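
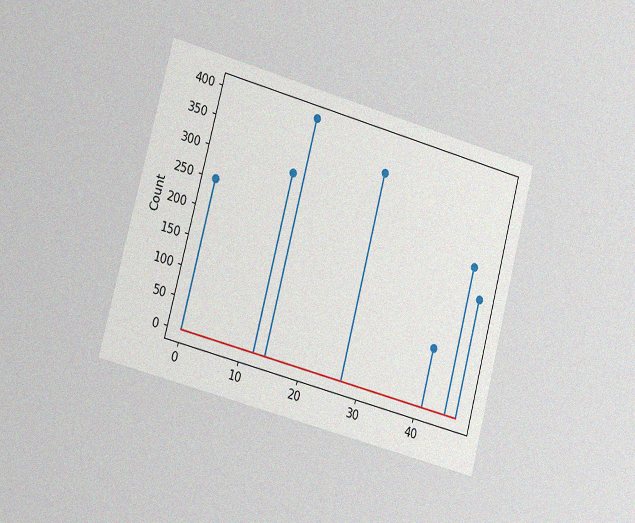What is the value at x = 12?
300

The chart is tilted about 15° clockwise and viewed slightly from the left, with some photo noise. The stem at x=12 reaches 300.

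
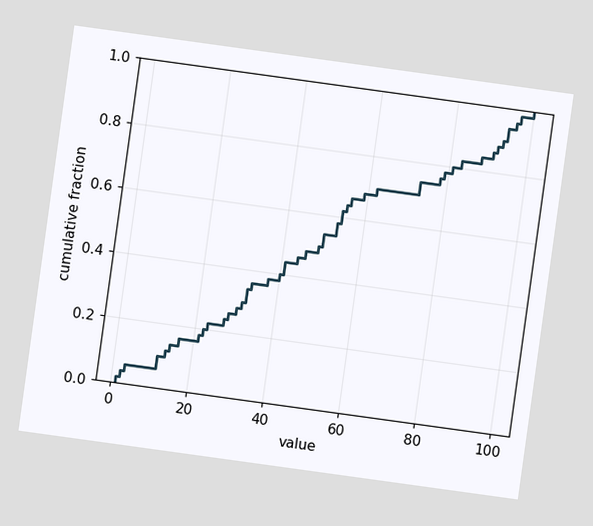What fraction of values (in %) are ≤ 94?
94%

The chart is tilted about 8° clockwise. At x=94 the ECDF step is at 94%.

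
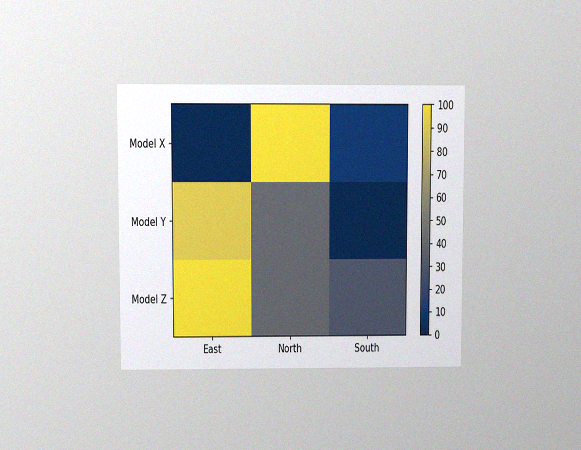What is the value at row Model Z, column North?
40

The chart is viewed at a slight angle, with some photo noise. Matching cell (Model Z, North) against the colorbar gives 40.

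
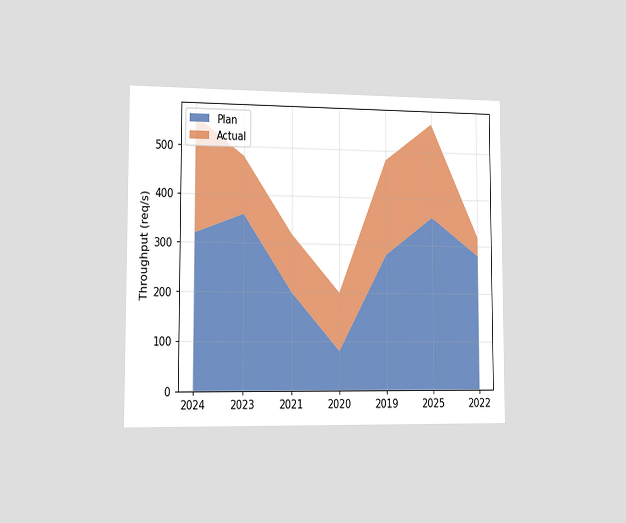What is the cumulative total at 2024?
560req/s

The chart is viewed slightly from the left. The stacked total at 2024 reaches 560req/s.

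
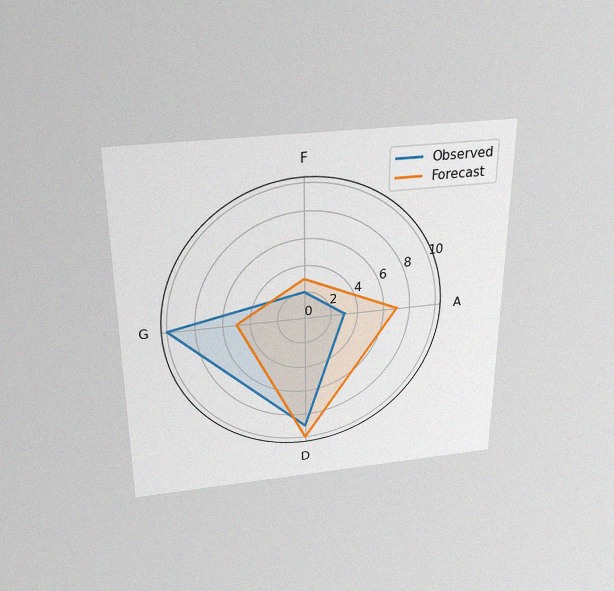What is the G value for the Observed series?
The chart is viewed slightly from above, with some photo noise. On the G axis, Observed reaches 10.

10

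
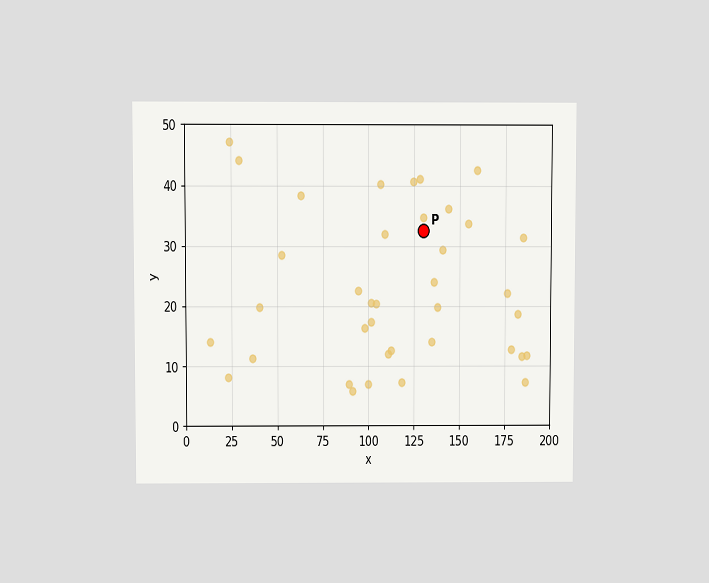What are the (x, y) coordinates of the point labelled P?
(130, 32.5)

The chart is viewed at a slight angle. Following the gridlines from P to each axis, P sits at (130, 32.5).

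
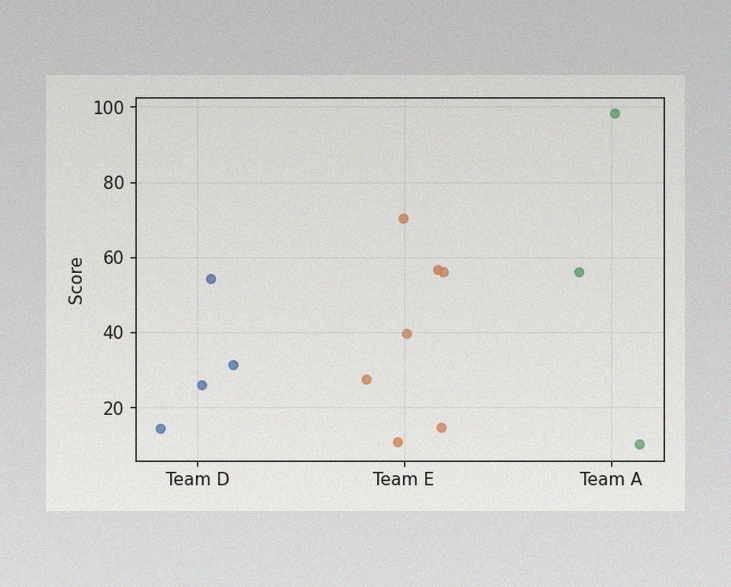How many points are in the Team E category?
The image has some photo noise and uneven lighting. Counting the markers in the Team E column gives 7.

7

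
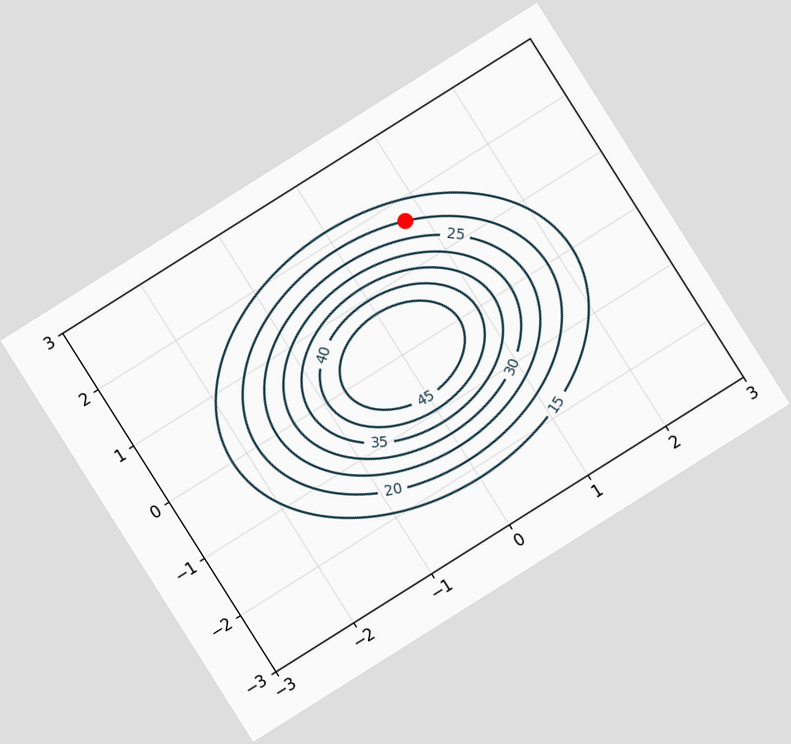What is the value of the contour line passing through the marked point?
20

The chart is tilted about 32° counter-clockwise. The marked point sits on the contour labelled 20.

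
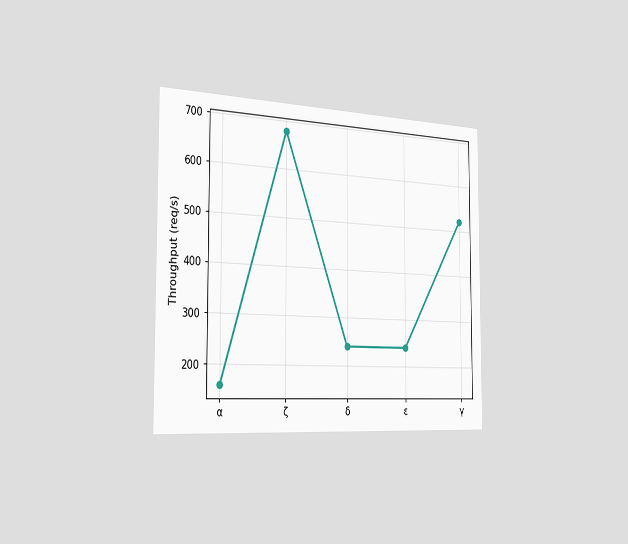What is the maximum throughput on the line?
680req/s

The chart is viewed slightly from the left. The highest point is at ζ, and reading across to the y-axis gives 680req/s.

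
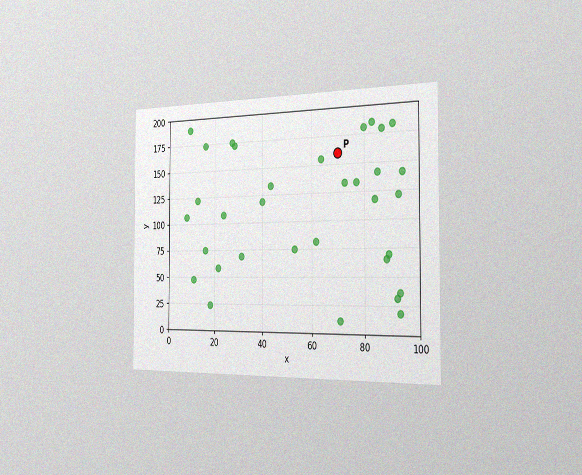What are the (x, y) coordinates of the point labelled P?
(70, 160)

The chart is viewed slightly from the right, with some photo noise. Following the gridlines from P to each axis, P sits at (70, 160).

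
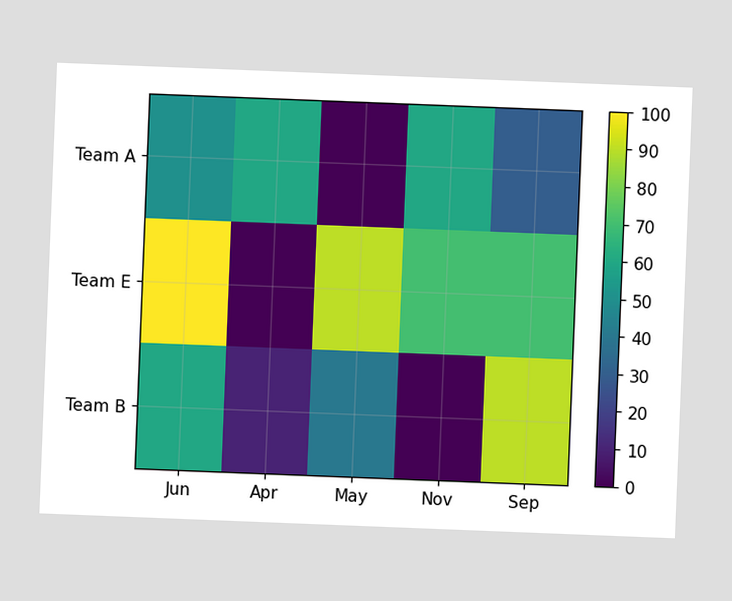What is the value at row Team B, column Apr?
10

The chart is tilted about 2° clockwise. Matching cell (Team B, Apr) against the colorbar gives 10.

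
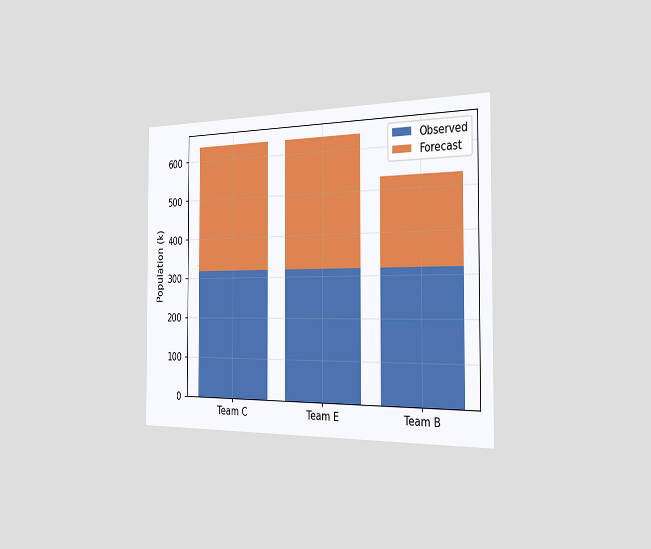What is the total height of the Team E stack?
The chart is viewed slightly from the right. The Team E stack's top reaches 636k on the y-axis.

636k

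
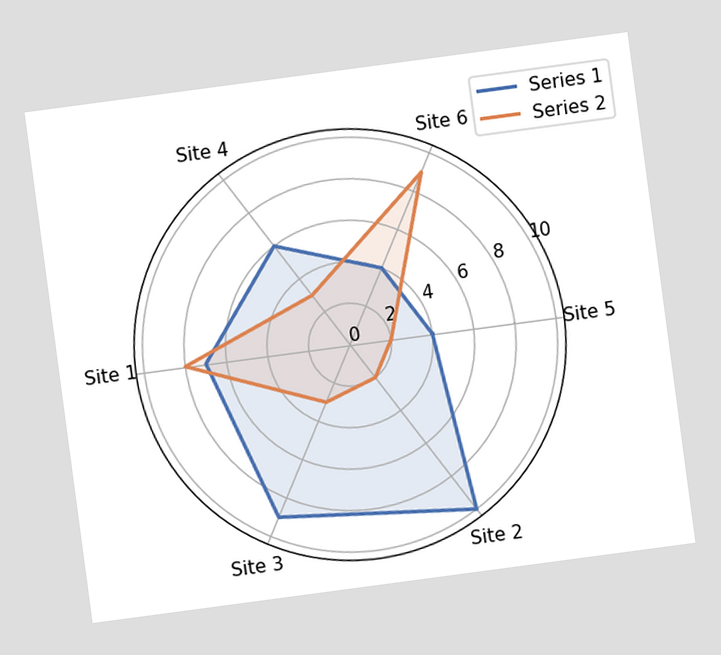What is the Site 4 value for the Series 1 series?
The chart is tilted about 8° counter-clockwise. On the Site 4 axis, Series 1 reaches 6.

6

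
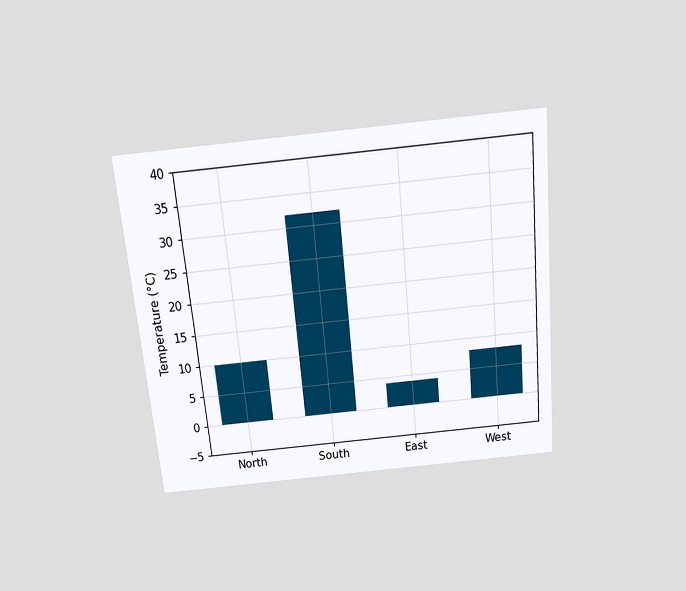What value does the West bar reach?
8°C

The chart is tilted about 5° counter-clockwise and viewed slightly from above. Reading along the chart's y-axis, the West bar reaches 8°C.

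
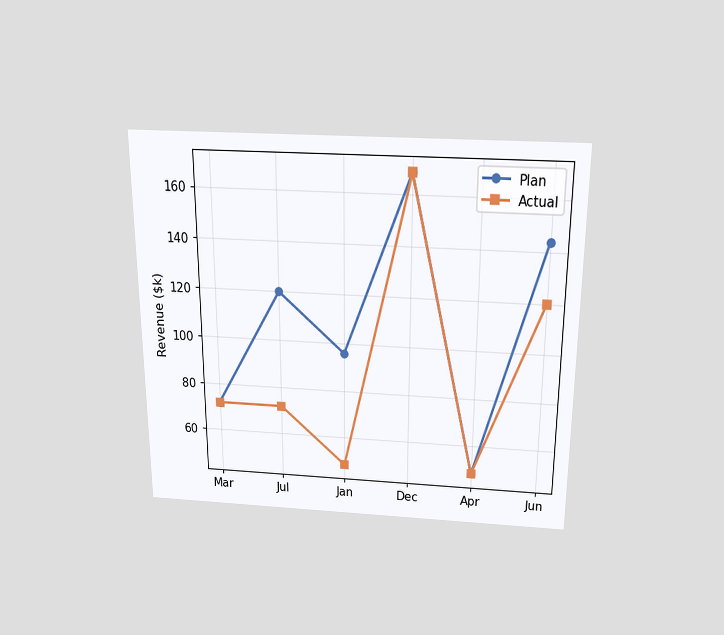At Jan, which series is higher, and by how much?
The chart is viewed slightly from above. At Jan, Plan sits above the other line by $48k.

Plan, by $48k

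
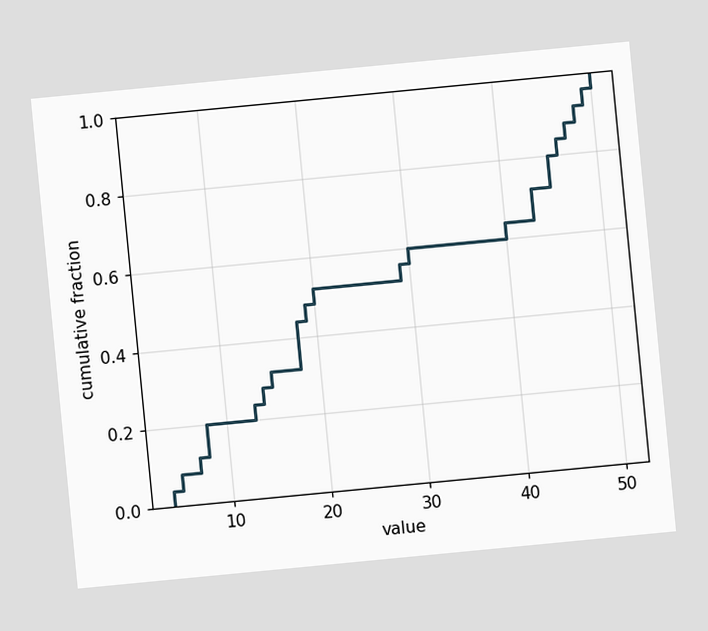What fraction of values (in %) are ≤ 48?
The chart is tilted about 5° counter-clockwise. At x=48 the ECDF step is at 92%.

92%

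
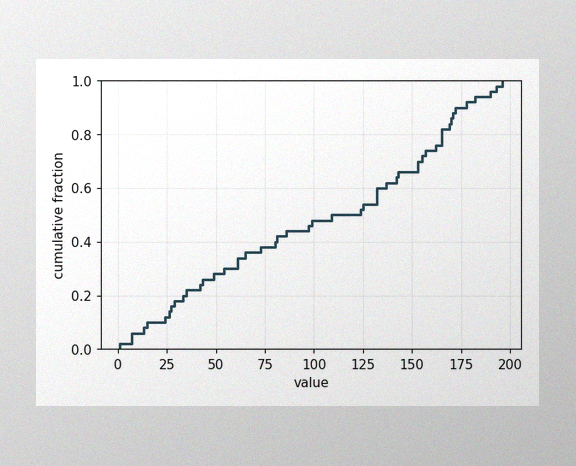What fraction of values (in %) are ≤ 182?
The image has some photo noise and uneven lighting. At x=182 the ECDF step is at 94%.

94%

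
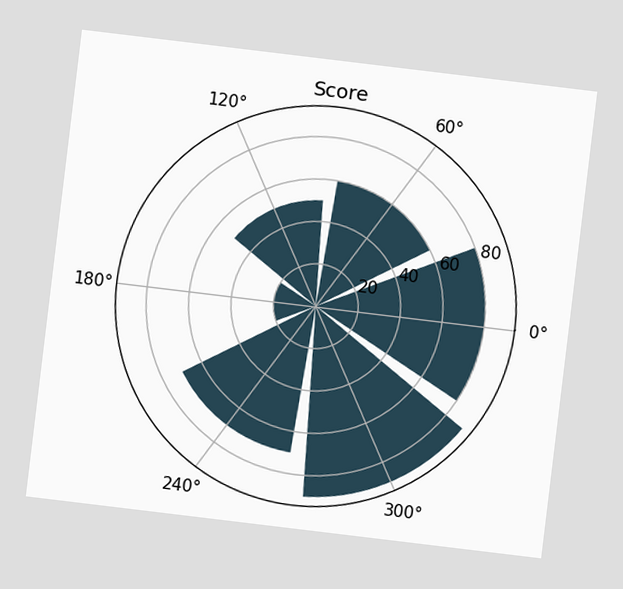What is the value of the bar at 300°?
The chart is tilted about 7° clockwise. The bar at 300° reaches 90 on the radial axis.

90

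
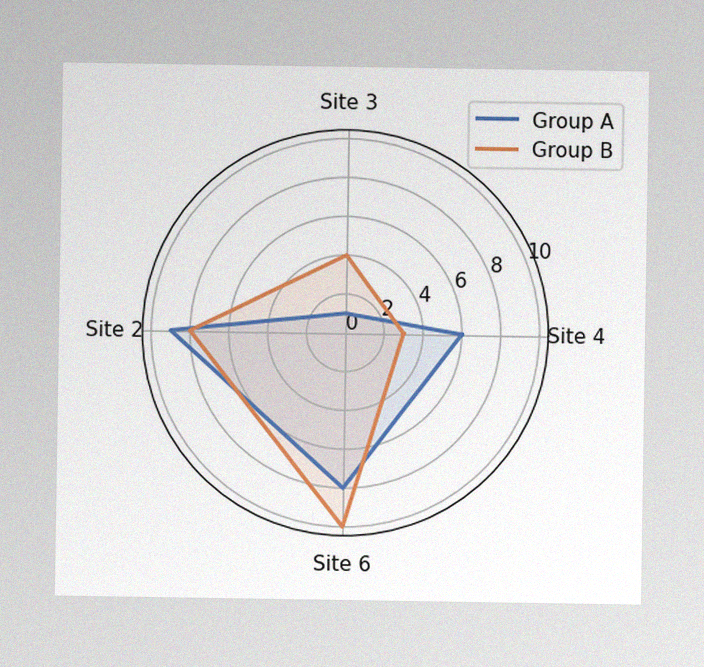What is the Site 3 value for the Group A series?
The image has some photo noise and uneven lighting. On the Site 3 axis, Group A reaches 1.

1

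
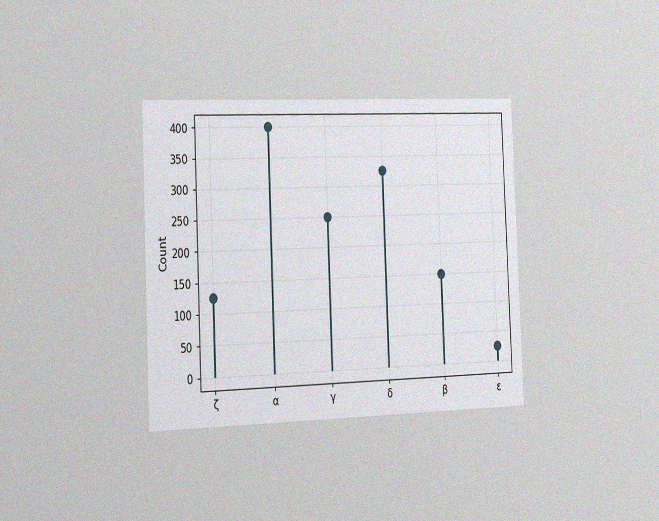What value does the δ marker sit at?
325

The chart is tilted about 2° counter-clockwise and viewed slightly from the left, with some photo noise. The δ marker sits at 325.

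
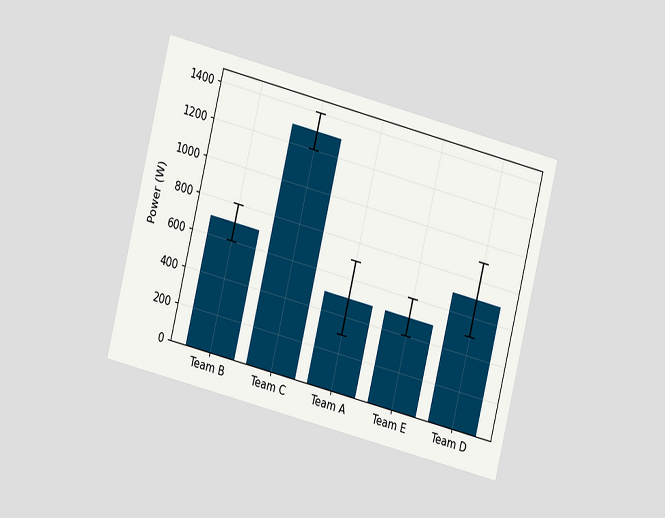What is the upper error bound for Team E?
The chart is tilted about 14° clockwise and viewed at a slight angle. The Team E bar's upper whisker reaches 600W.

600W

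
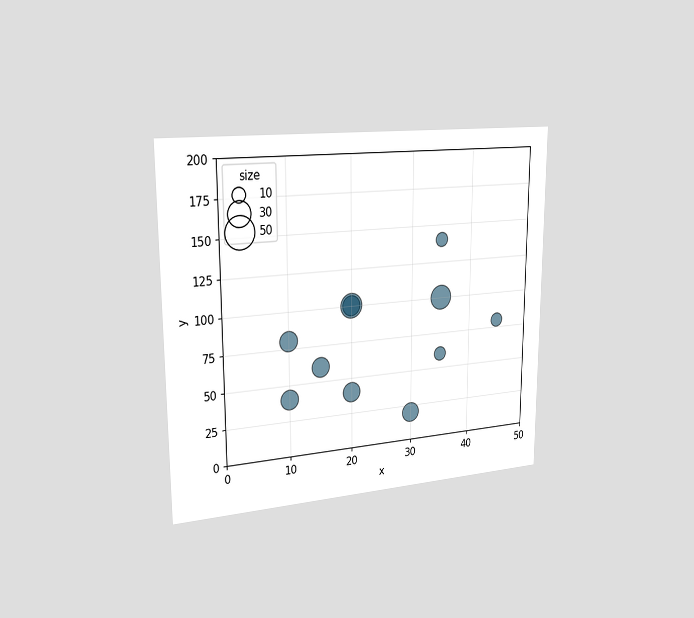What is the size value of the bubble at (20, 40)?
20

The chart is viewed slightly from the left. Matching the bubble at (20, 40) against the size legend gives 20.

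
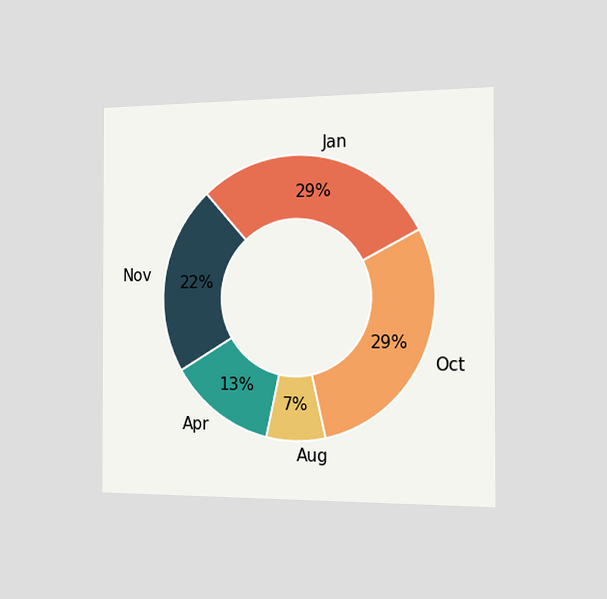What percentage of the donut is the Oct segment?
The chart is viewed slightly from the right. The Oct segment takes up 29% of the ring.

29%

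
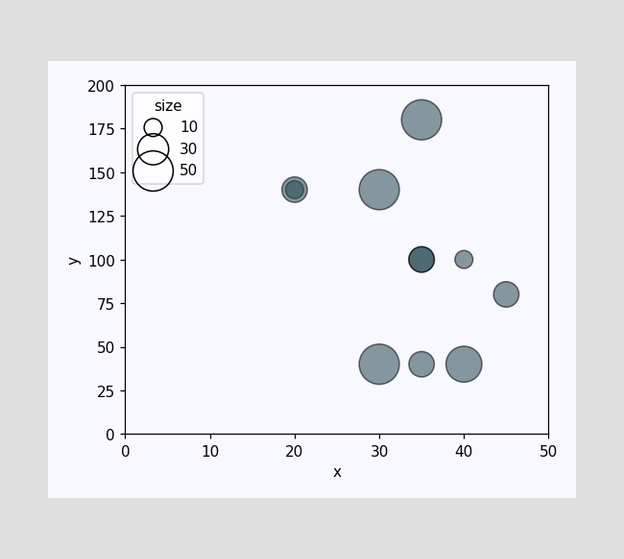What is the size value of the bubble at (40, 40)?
Matching the bubble at (40, 40) against the size legend gives 40.

40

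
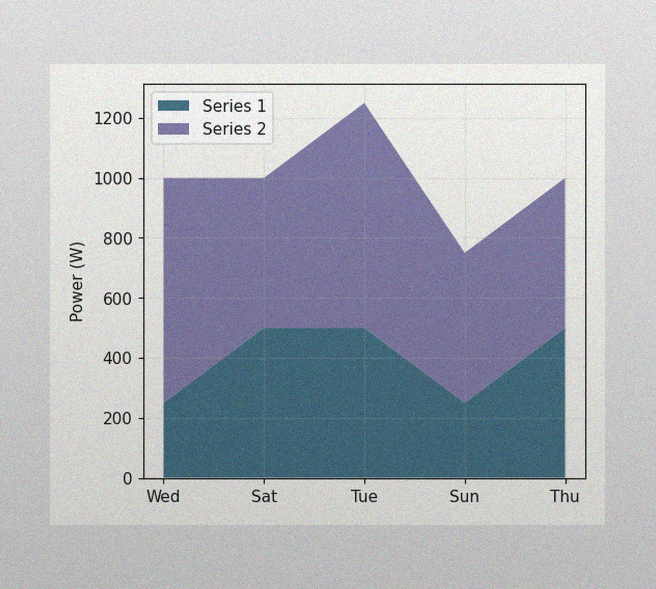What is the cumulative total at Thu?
The image has some photo noise and uneven lighting. The stacked total at Thu reaches 1000W.

1000W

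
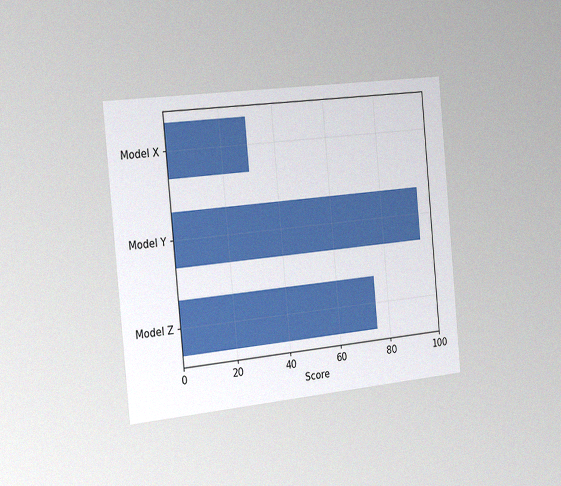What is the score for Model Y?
The chart is tilted about 5° counter-clockwise and viewed slightly from the left, with some photo noise. Reading along the chart's x-axis, the Model Y bar reaches 95.

95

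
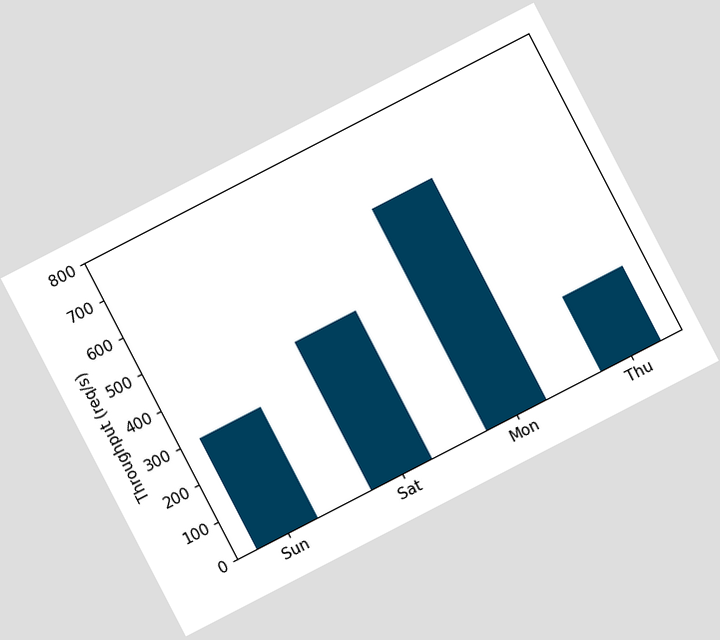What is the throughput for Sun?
The chart is tilted about 27° counter-clockwise. Reading along the chart's y-axis, the Sun bar reaches 300req/s.

300req/s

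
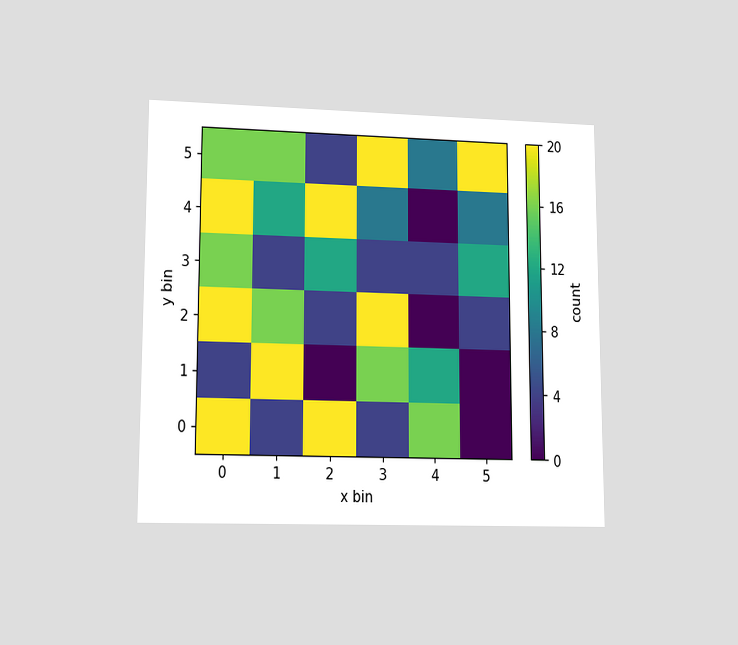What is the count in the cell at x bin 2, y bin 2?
4

The chart is viewed at a slight angle. Matching the cell (2, 2) against the colorbar gives 4.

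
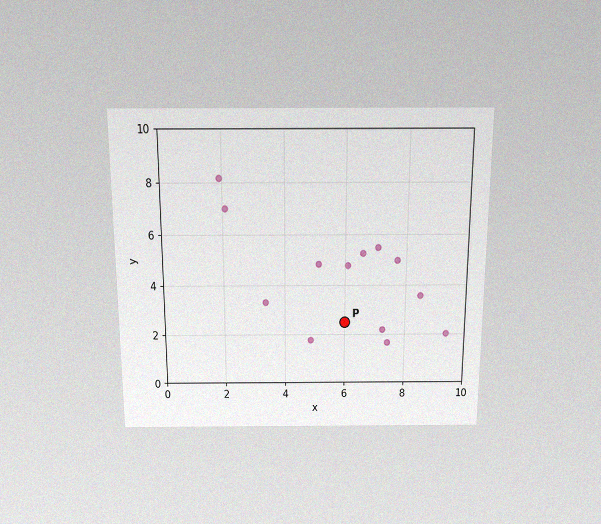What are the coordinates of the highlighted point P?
(6, 2.5)

The chart is viewed slightly from above, with some photo noise. Following the gridlines from P to each axis, P sits at (6, 2.5).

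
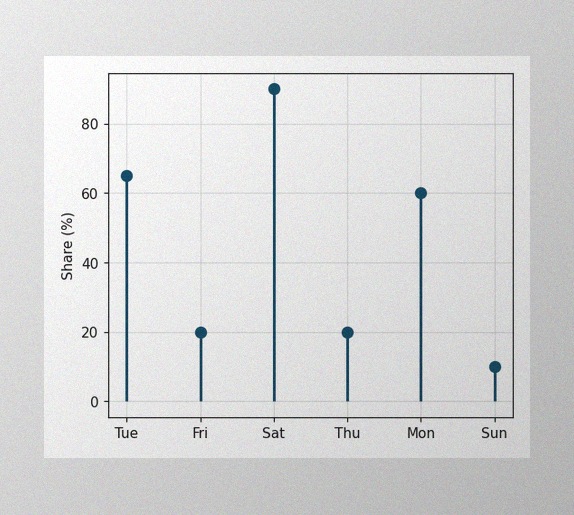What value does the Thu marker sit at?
The image has some photo noise and uneven lighting. The Thu marker sits at 20%.

20%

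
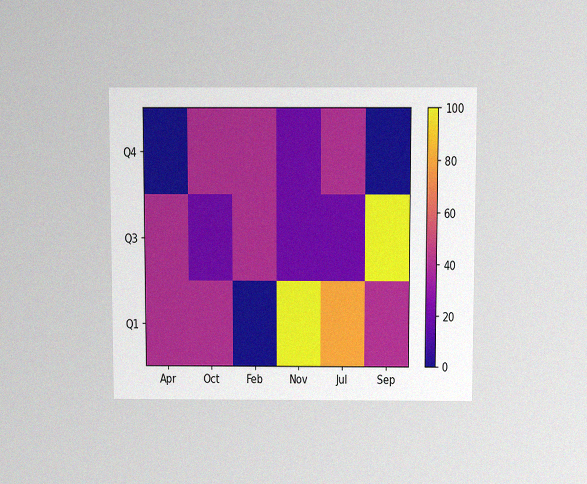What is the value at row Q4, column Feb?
40

The chart is viewed slightly from above, with some photo noise. Matching cell (Q4, Feb) against the colorbar gives 40.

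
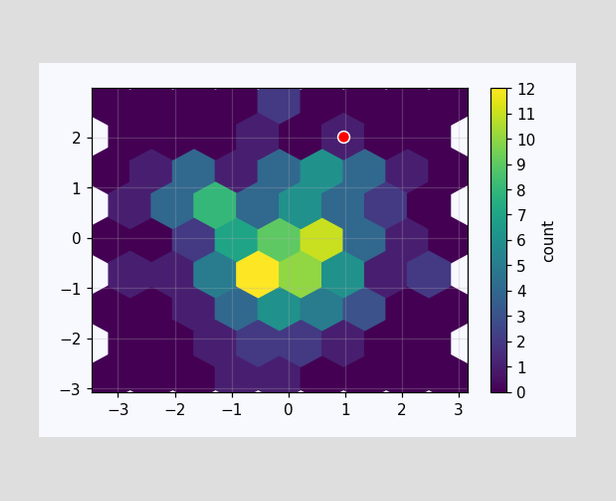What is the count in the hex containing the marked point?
1

The marked hex reads 1 on the colorbar.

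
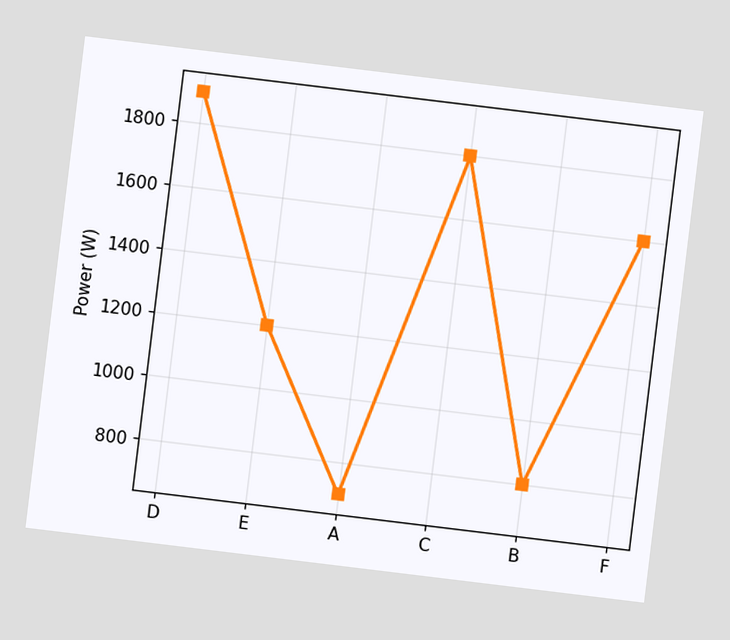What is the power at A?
The chart is tilted about 7° clockwise. At A, the line is at 700W.

700W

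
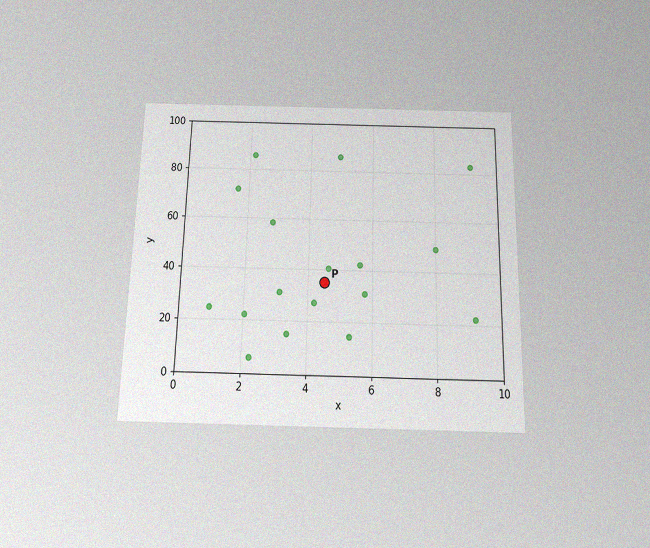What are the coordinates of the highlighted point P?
(4.5, 35)

The chart is viewed slightly from below, with some photo noise. Following the gridlines from P to each axis, P sits at (4.5, 35).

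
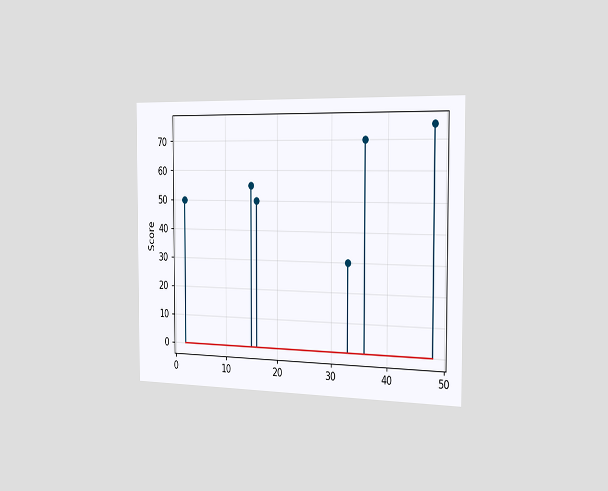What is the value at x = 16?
50

The chart is viewed slightly from the right. The stem at x=16 reaches 50.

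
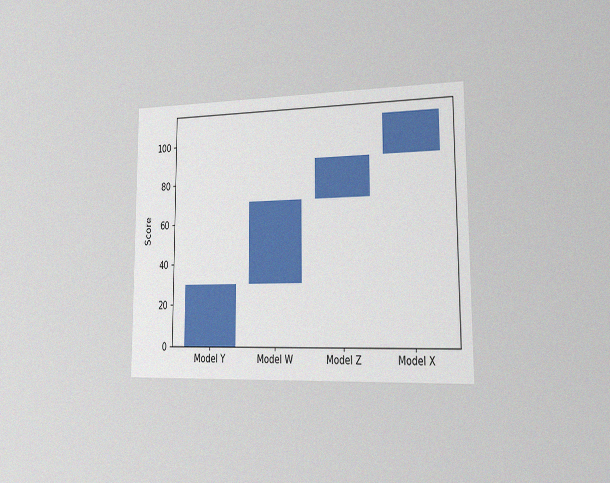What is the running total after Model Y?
30

The chart is viewed slightly from the right, with some photo noise. After Model Y the running total reaches 30.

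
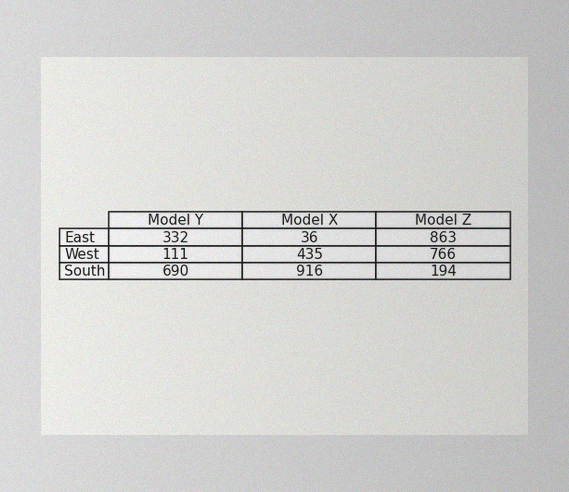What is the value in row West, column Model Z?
The image has some photo noise and uneven lighting. The (West, Model Z) cell reads 766.

766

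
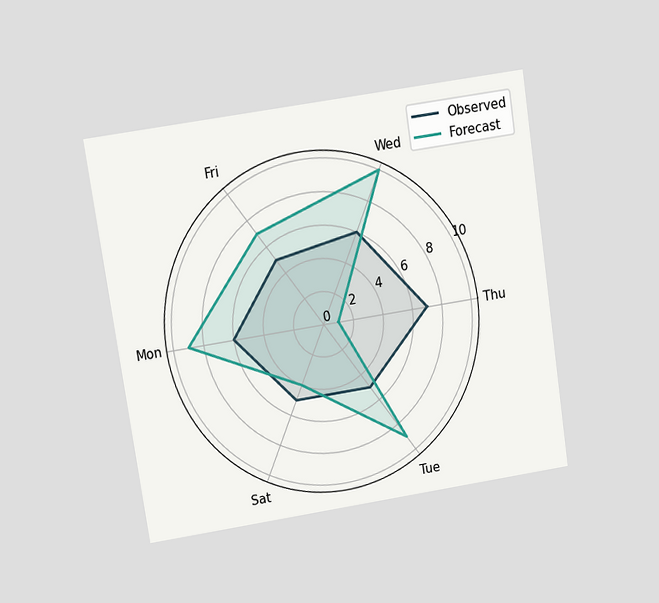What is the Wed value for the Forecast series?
The chart is tilted about 9° counter-clockwise and viewed at a slight angle. On the Wed axis, Forecast reaches 10.

10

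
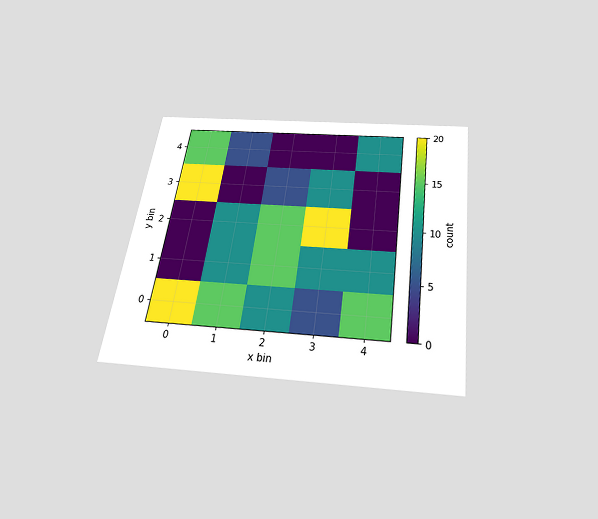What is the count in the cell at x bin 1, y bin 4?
5

The chart is tilted about 8° clockwise and viewed slightly from below. Matching the cell (1, 4) against the colorbar gives 5.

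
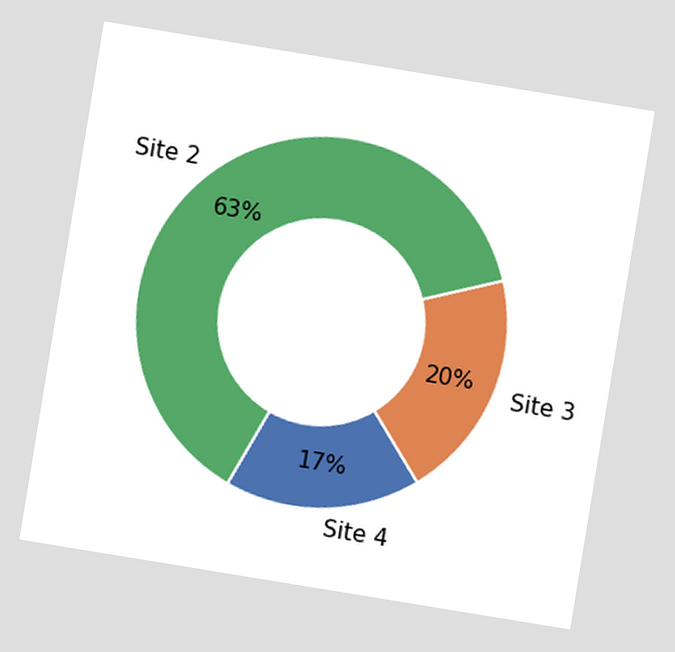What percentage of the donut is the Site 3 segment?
The chart is tilted about 9° clockwise. The Site 3 segment takes up 20% of the ring.

20%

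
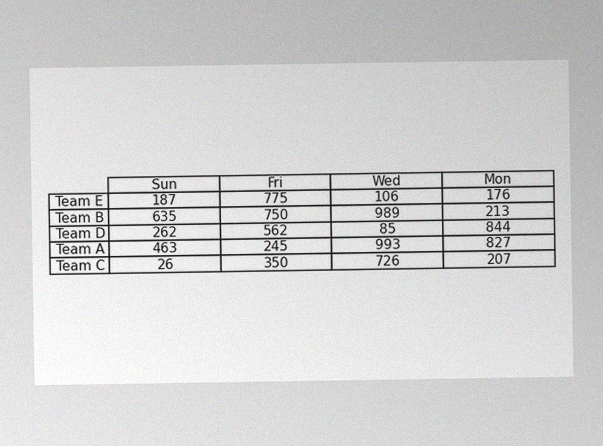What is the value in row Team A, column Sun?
463

The image has some photo noise and uneven lighting. The (Team A, Sun) cell reads 463.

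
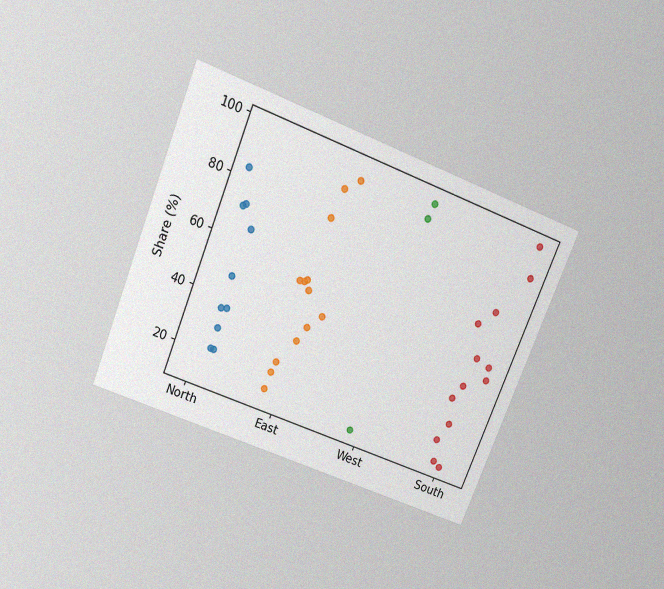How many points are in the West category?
3

The chart is tilted about 22° clockwise and viewed slightly from above, with some photo noise. Counting the markers in the West column gives 3.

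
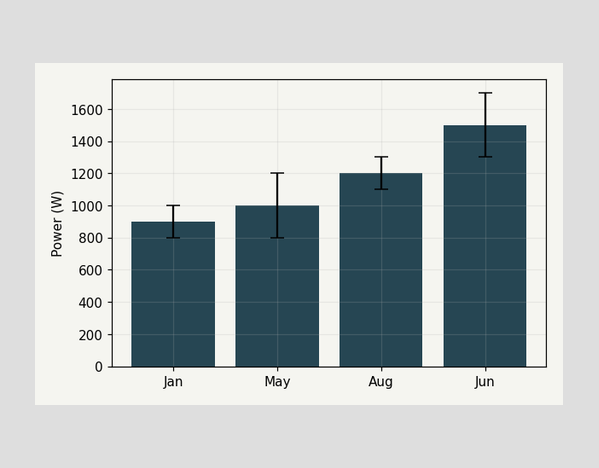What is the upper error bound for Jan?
The Jan bar's upper whisker reaches 1000W.

1000W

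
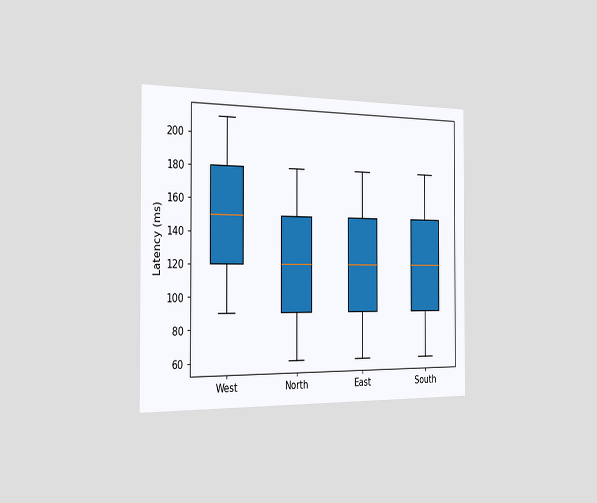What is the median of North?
120ms

The chart is viewed slightly from the left. The median line in the North box sits at 120ms.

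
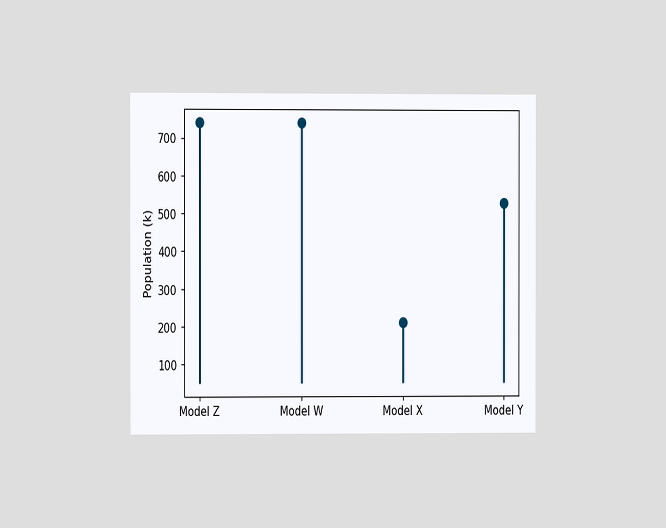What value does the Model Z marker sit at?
The chart is viewed at a slight angle. The Model Z marker sits at 742k.

742k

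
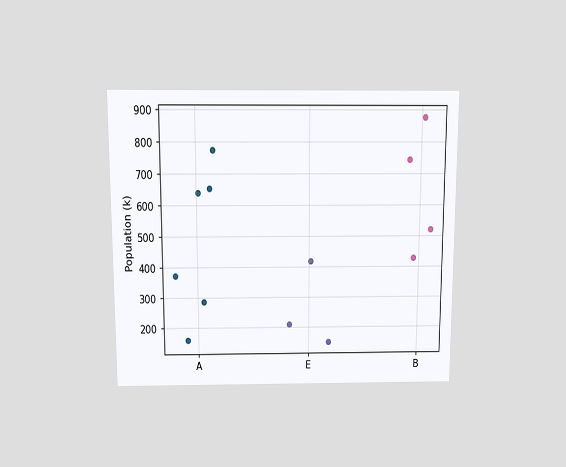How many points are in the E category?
3

The chart is viewed slightly from above. Counting the markers in the E column gives 3.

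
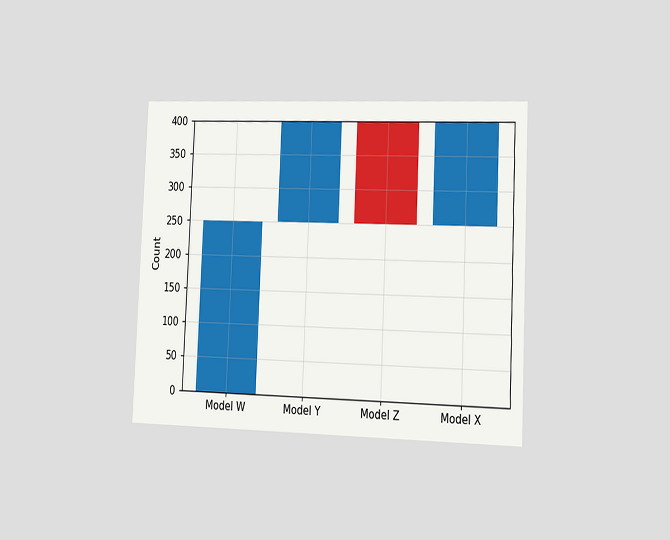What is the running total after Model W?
250

The chart is tilted about 2° clockwise and viewed slightly from the right. After Model W the running total reaches 250.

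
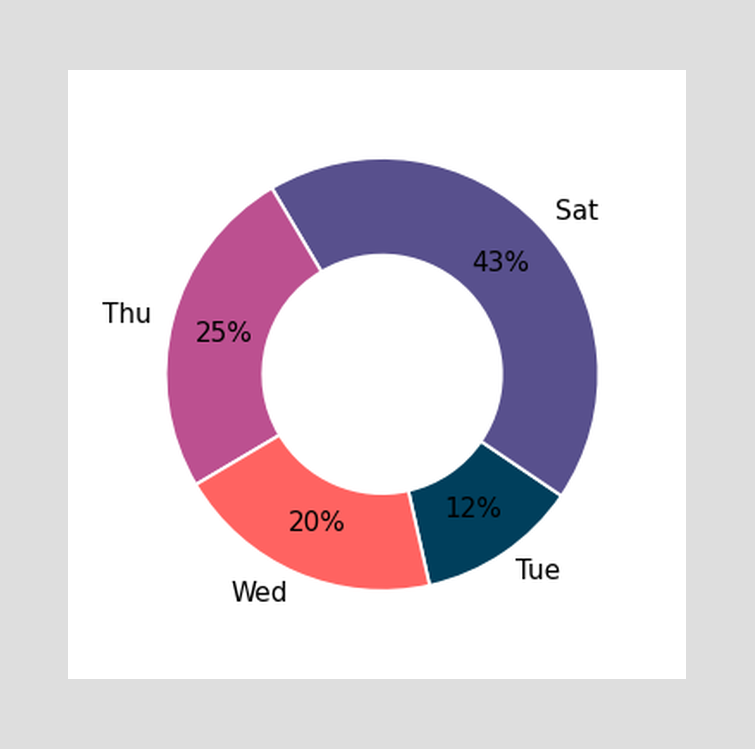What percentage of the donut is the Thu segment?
25%

The Thu segment takes up 25% of the ring.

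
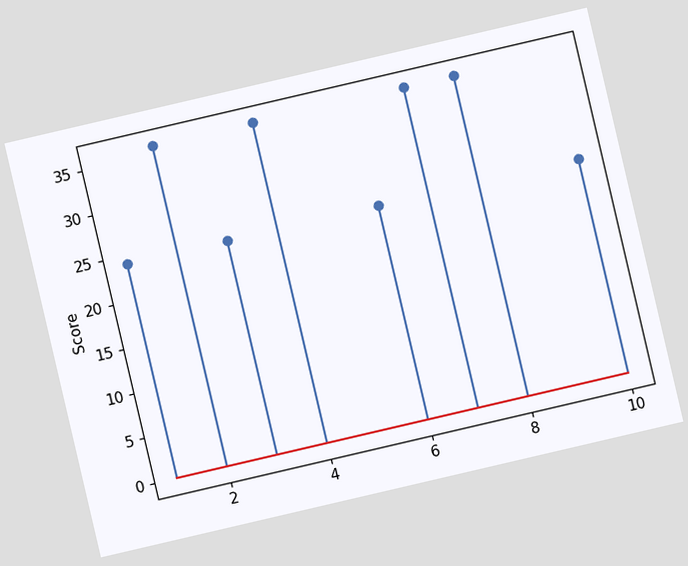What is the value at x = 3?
The chart is tilted about 13° counter-clockwise. The stem at x=3 reaches 24.

24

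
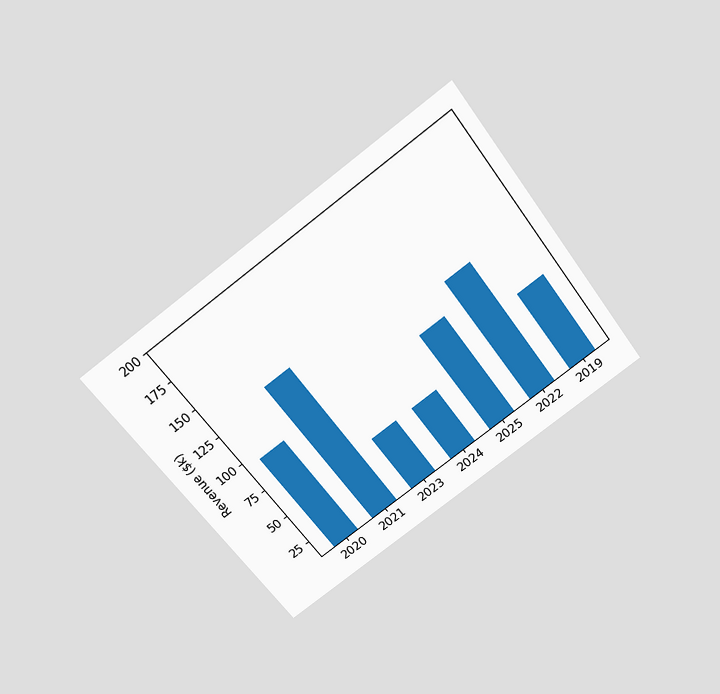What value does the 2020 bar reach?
The chart is tilted about 37° counter-clockwise and viewed slightly from above. Reading along the chart's y-axis, the 2020 bar reaches $95k.

$95k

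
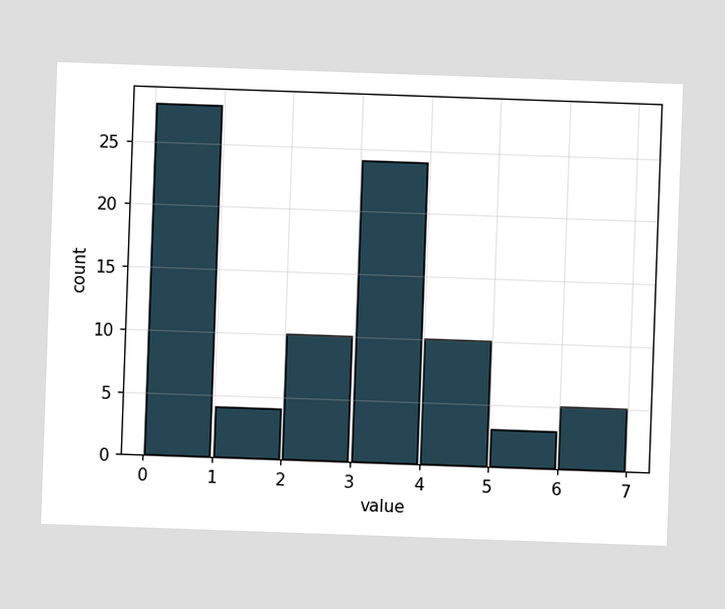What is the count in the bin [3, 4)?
24

The chart is tilted about 2° clockwise. The [3, 4) bin has height 24.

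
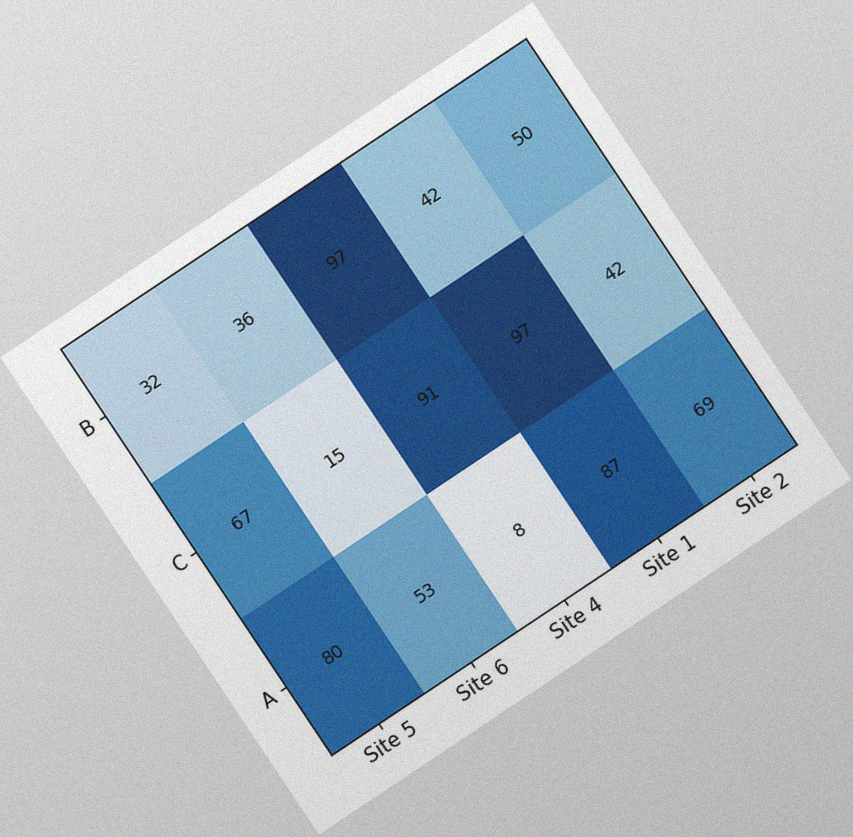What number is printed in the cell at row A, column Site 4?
8

The chart is tilted about 34° counter-clockwise, with some photo noise. The (A, Site 4) cell reads 8.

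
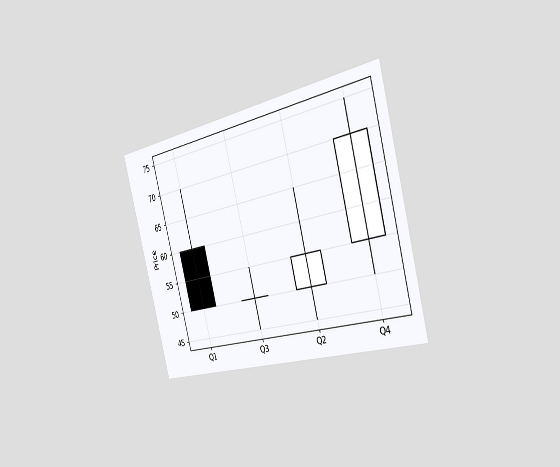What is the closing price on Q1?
50

The chart is tilted about 14° counter-clockwise and viewed slightly from the right. The Q1 candle closes at 50.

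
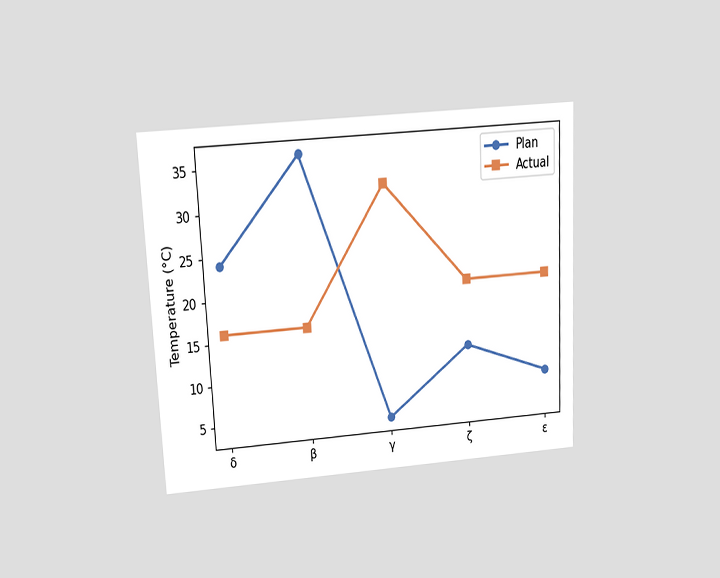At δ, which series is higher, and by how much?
Plan, by 8°C

The chart is tilted about 3° counter-clockwise and viewed slightly from above. At δ, Plan sits above the other line by 8°C.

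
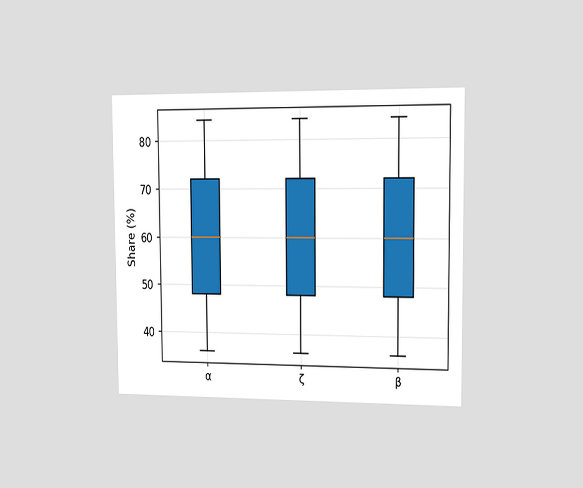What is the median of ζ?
The chart is viewed slightly from the right. The median line in the ζ box sits at 60%.

60%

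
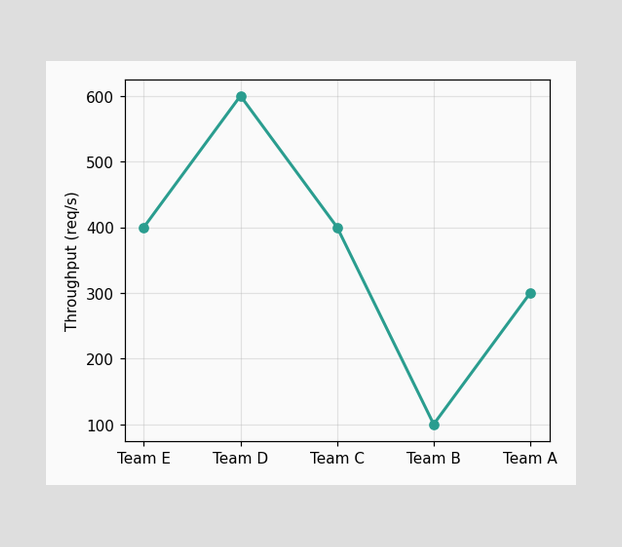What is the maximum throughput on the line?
600req/s

The highest point is at Team D, and reading across to the y-axis gives 600req/s.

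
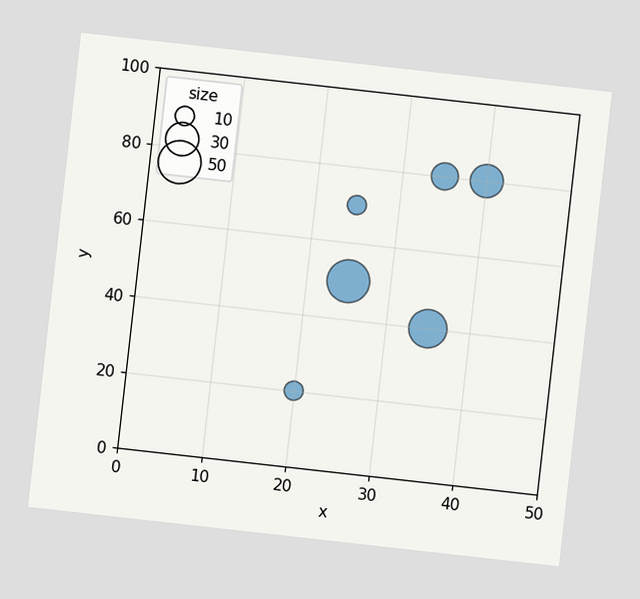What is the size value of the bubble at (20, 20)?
10

The chart is tilted about 6° clockwise. Matching the bubble at (20, 20) against the size legend gives 10.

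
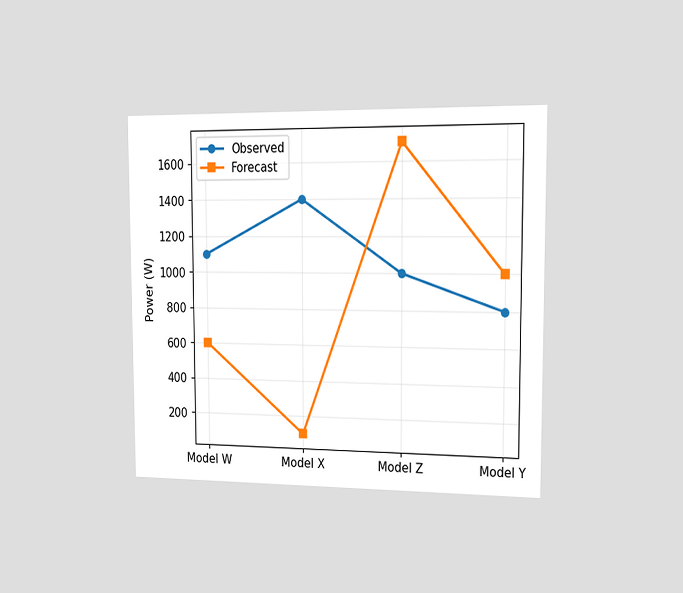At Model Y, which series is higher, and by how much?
The chart is viewed slightly from the right. At Model Y, Forecast sits above the other line by 200W.

Forecast, by 200W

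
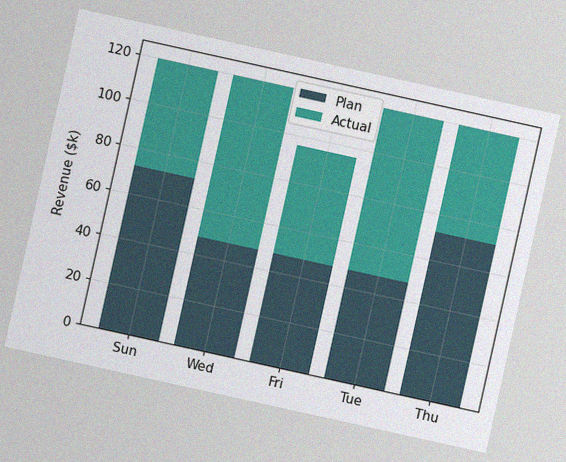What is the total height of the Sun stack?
$120k

The chart is tilted about 12° clockwise, with some photo noise. The Sun stack's top reaches $120k on the y-axis.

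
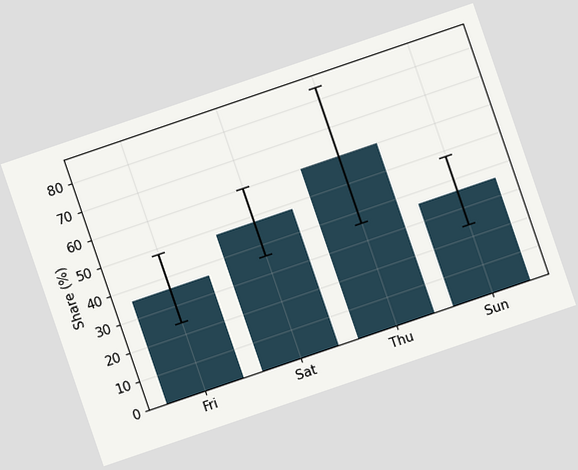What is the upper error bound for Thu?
84%

The chart is tilted about 19° counter-clockwise. The Thu bar's upper whisker reaches 84%.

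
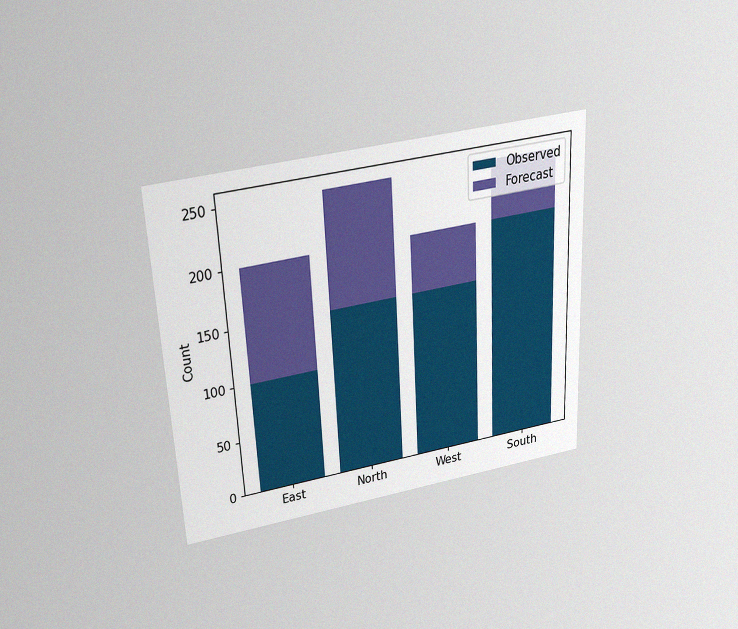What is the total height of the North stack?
250

The chart is tilted about 3° counter-clockwise and viewed slightly from above, with some photo noise. The North stack's top reaches 250 on the y-axis.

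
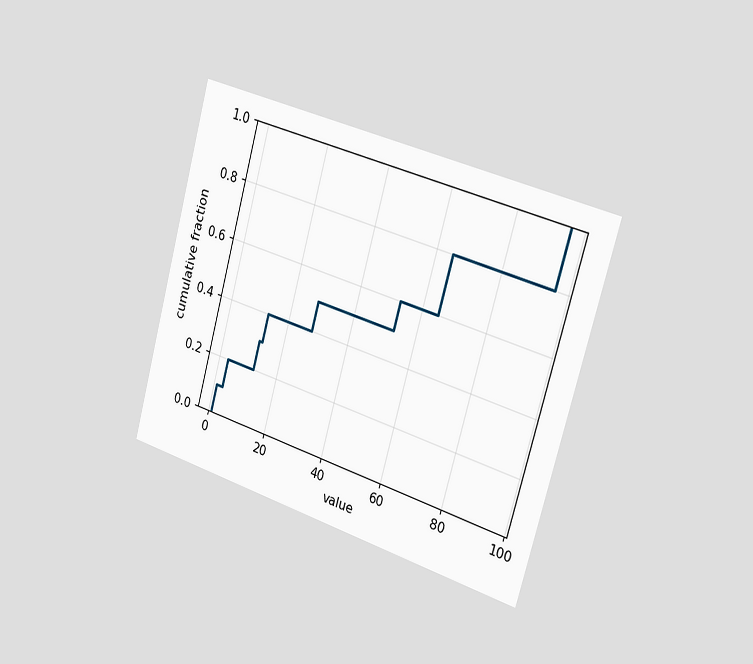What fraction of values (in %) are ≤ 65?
The chart is tilted about 16° clockwise and viewed slightly from the right. At x=65 the ECDF step is at 80%.

80%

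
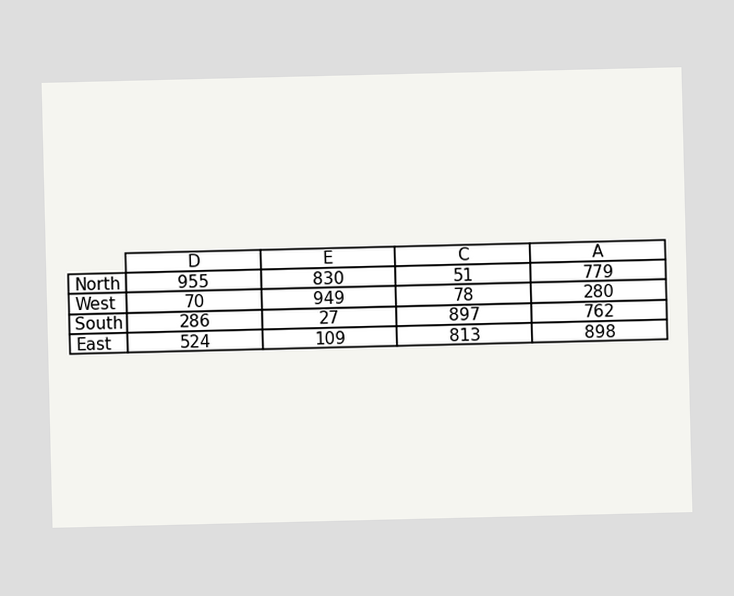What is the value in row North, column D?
955

The (North, D) cell reads 955.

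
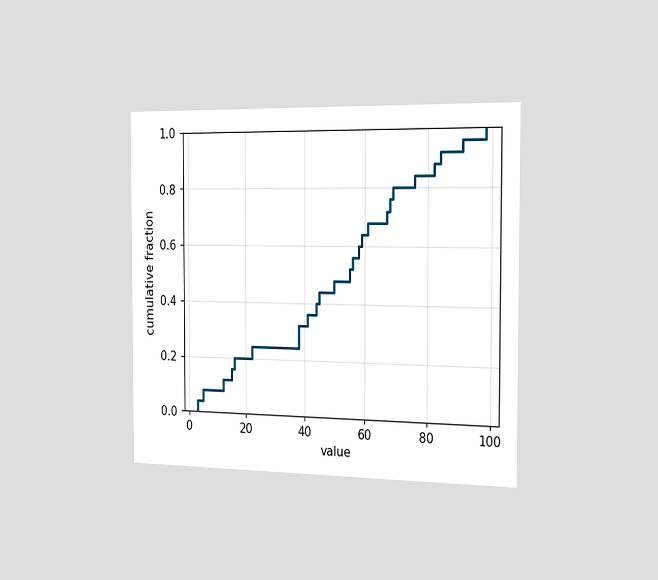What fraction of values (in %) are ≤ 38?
The chart is viewed slightly from the right. At x=38 the ECDF step is at 32%.

32%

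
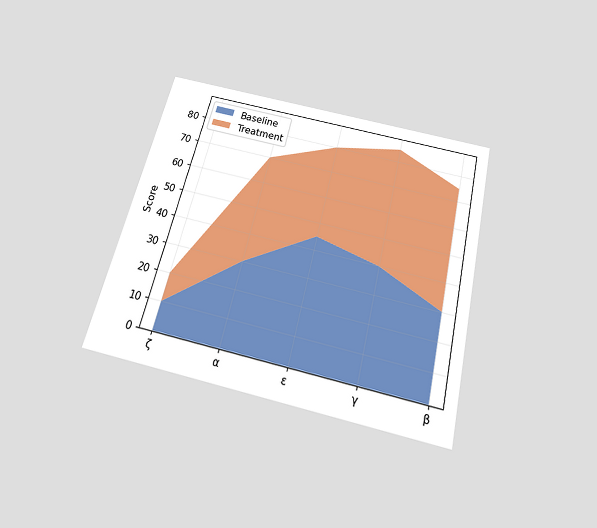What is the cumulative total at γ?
The chart is tilted about 14° clockwise and viewed slightly from below. The stacked total at γ reaches 85.

85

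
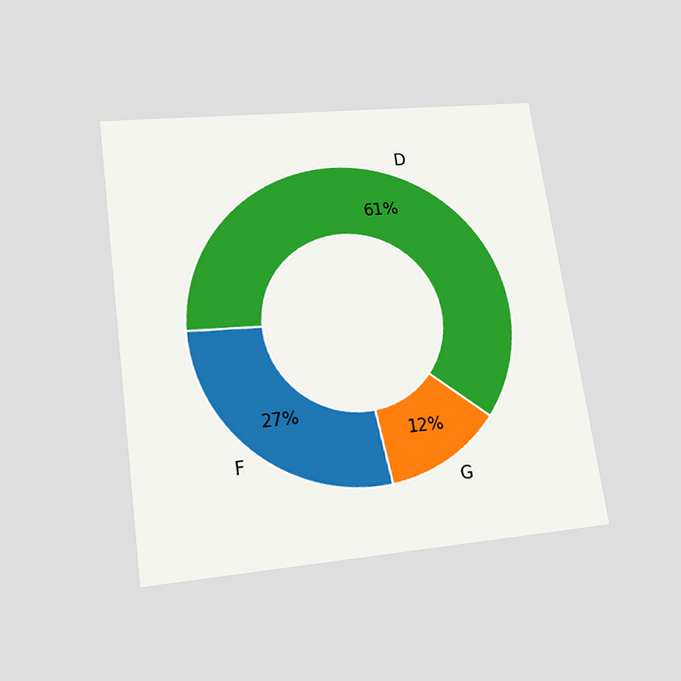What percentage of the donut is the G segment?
The chart is tilted about 8° counter-clockwise and viewed slightly from below. The G segment takes up 12% of the ring.

12%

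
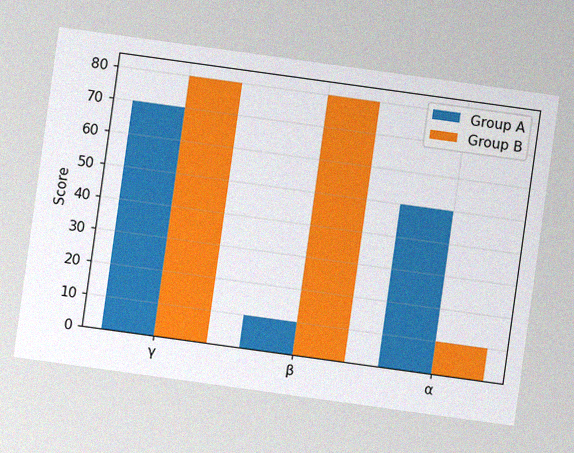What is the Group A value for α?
50

The chart is tilted about 8° clockwise, with some photo noise. The Group A bar at α reaches 50 on the y-axis.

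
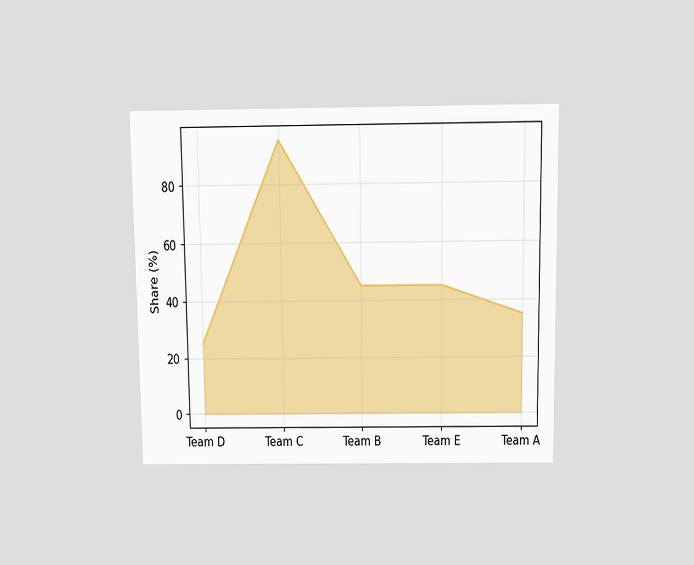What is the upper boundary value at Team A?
35%

The chart is viewed slightly from above. At Team A the upper boundary is at 35%.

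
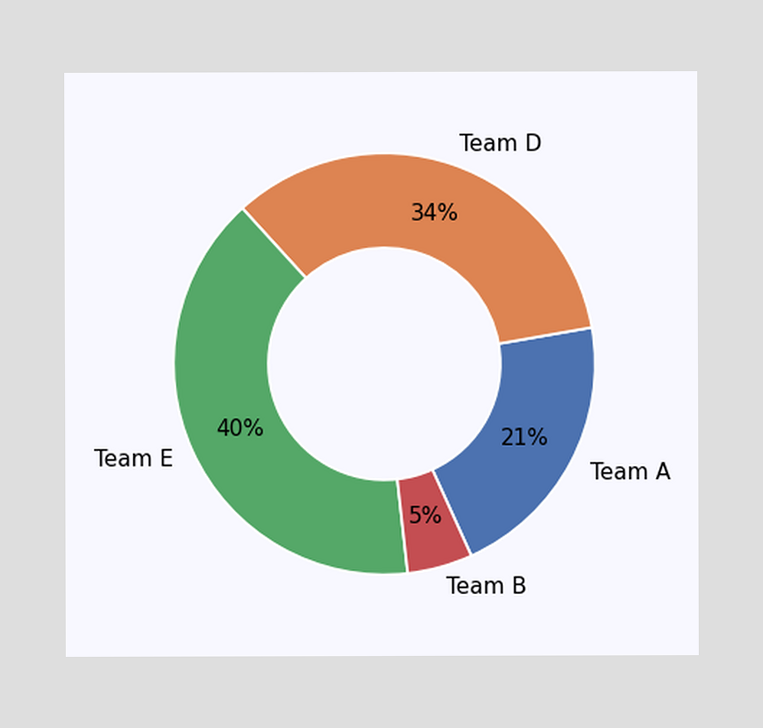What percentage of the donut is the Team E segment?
40%

The Team E segment takes up 40% of the ring.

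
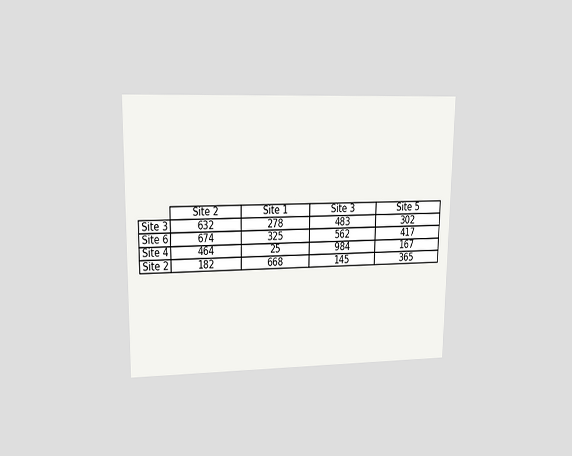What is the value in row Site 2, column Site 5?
365

The chart is viewed at a slight angle. The (Site 2, Site 5) cell reads 365.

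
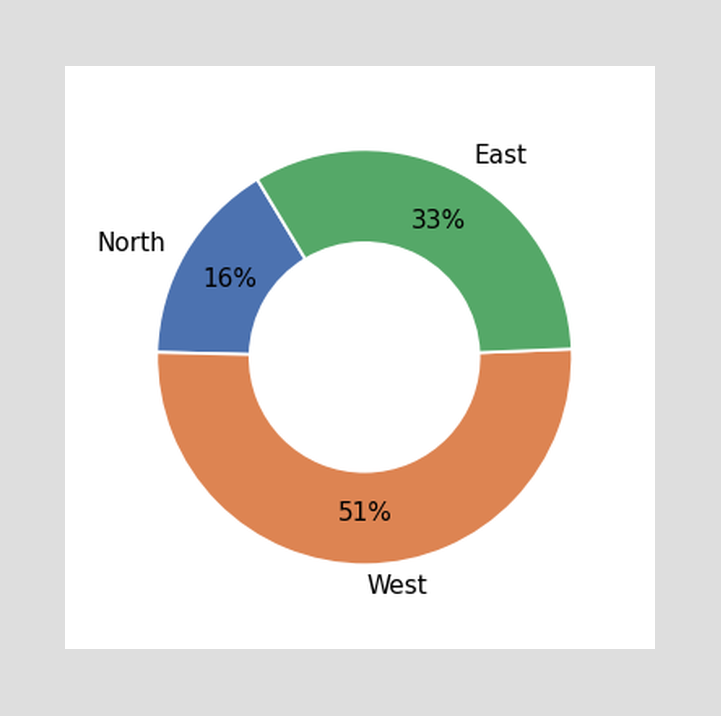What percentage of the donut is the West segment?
51%

The West segment takes up 51% of the ring.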